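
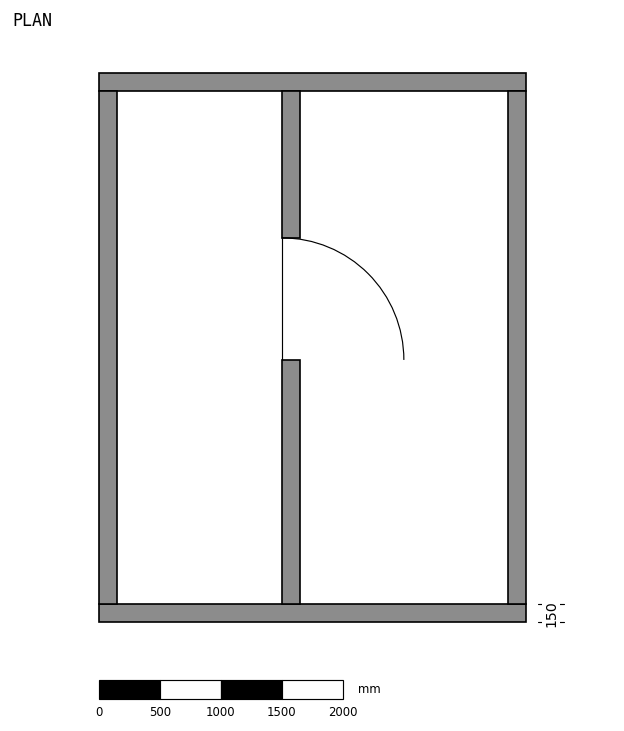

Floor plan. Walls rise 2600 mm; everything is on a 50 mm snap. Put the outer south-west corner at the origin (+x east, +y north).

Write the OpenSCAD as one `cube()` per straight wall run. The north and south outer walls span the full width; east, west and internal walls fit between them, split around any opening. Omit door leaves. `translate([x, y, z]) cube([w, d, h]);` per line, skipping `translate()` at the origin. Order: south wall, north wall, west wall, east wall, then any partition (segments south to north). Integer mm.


cube([3500, 150, 2600]);
translate([0, 4350, 0]) cube([3500, 150, 2600]);
translate([0, 150, 0]) cube([150, 4200, 2600]);
translate([3350, 150, 0]) cube([150, 4200, 2600]);
translate([1500, 150, 0]) cube([150, 2000, 2600]);
translate([1500, 3150, 0]) cube([150, 1200, 2600]);


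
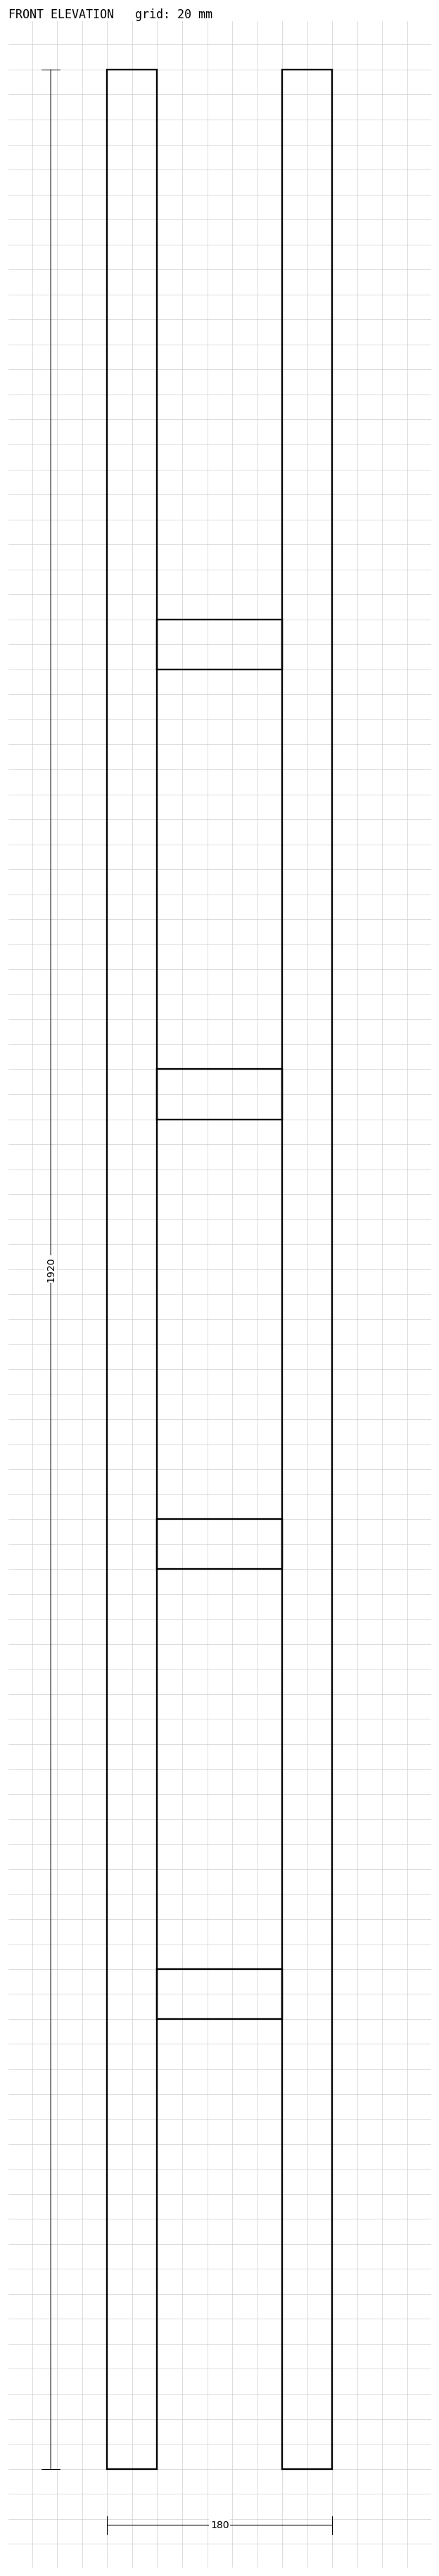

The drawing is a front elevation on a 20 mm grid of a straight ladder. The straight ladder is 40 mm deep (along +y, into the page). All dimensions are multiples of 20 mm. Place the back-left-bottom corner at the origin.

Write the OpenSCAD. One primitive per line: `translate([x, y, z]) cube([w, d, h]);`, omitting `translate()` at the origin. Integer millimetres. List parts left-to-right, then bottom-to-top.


cube([40, 40, 1920]);
translate([40, 0, 360]) cube([100, 40, 40]);
translate([40, 0, 720]) cube([100, 40, 40]);
translate([40, 0, 1080]) cube([100, 40, 40]);
translate([40, 0, 1440]) cube([100, 40, 40]);
translate([140, 0, 0]) cube([40, 40, 1920]);


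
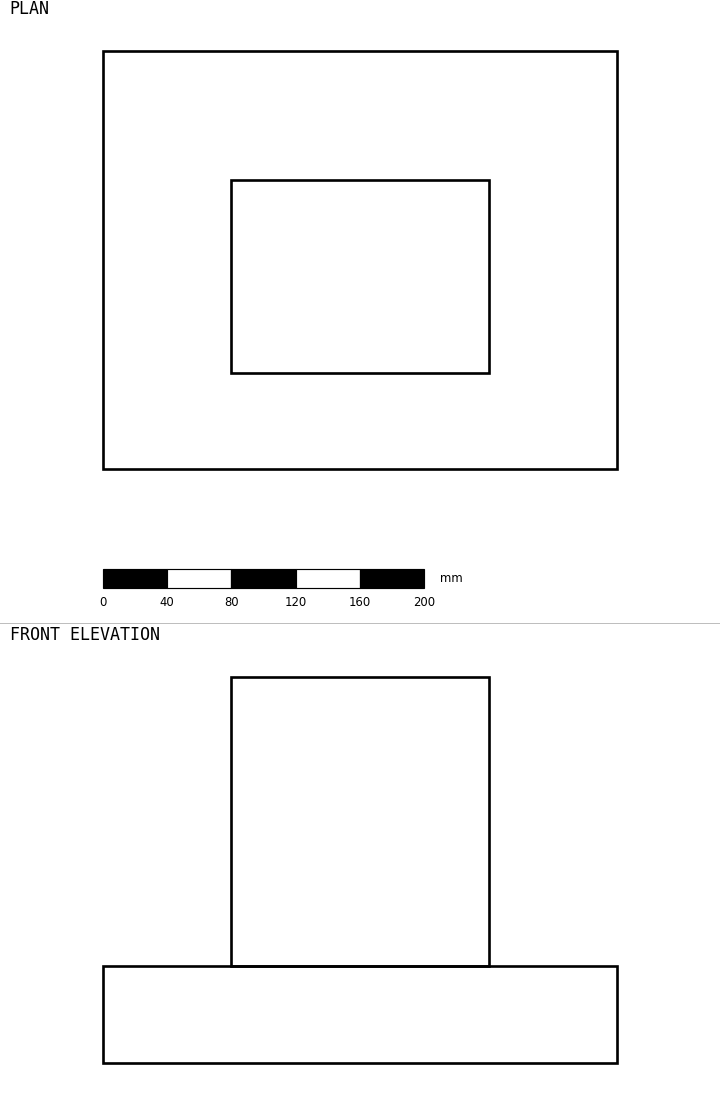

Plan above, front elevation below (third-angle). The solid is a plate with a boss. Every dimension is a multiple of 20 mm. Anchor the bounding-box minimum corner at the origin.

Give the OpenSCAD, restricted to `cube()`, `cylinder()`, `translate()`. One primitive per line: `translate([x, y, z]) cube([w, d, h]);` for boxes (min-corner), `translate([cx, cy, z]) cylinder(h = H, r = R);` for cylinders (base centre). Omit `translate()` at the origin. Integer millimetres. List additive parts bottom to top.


cube([320, 260, 60]);
translate([80, 60, 60]) cube([160, 120, 180]);


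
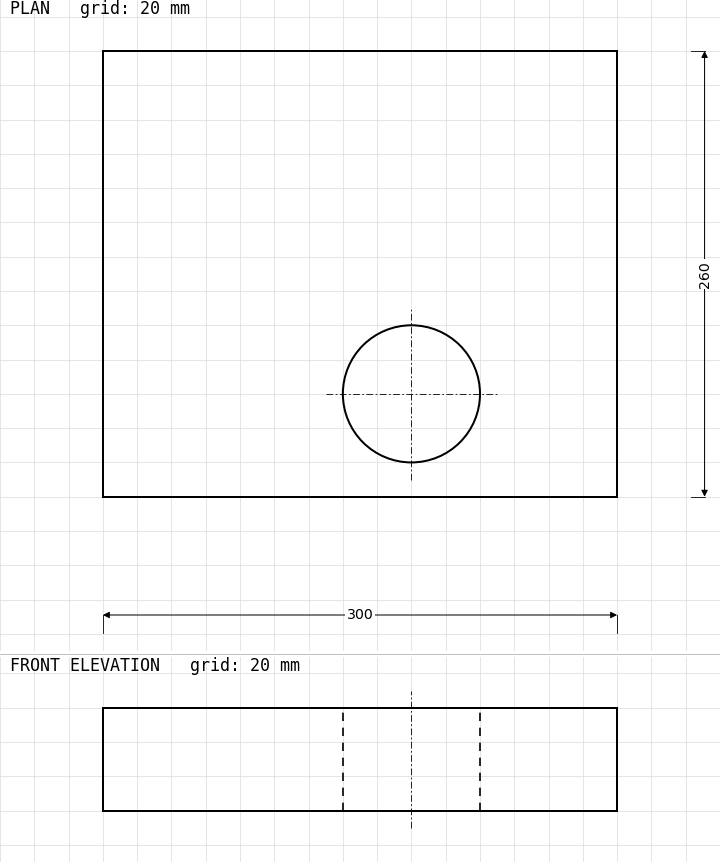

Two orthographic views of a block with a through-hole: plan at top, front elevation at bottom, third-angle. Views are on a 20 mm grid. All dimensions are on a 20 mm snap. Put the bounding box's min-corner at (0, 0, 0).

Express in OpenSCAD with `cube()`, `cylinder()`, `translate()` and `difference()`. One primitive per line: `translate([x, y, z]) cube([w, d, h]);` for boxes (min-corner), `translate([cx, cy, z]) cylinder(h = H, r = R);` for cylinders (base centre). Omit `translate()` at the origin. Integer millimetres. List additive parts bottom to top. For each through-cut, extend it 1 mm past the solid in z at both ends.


difference() {
  cube([300, 260, 60]);
  translate([180, 60, -1]) cylinder(h = 62, r = 40);
}


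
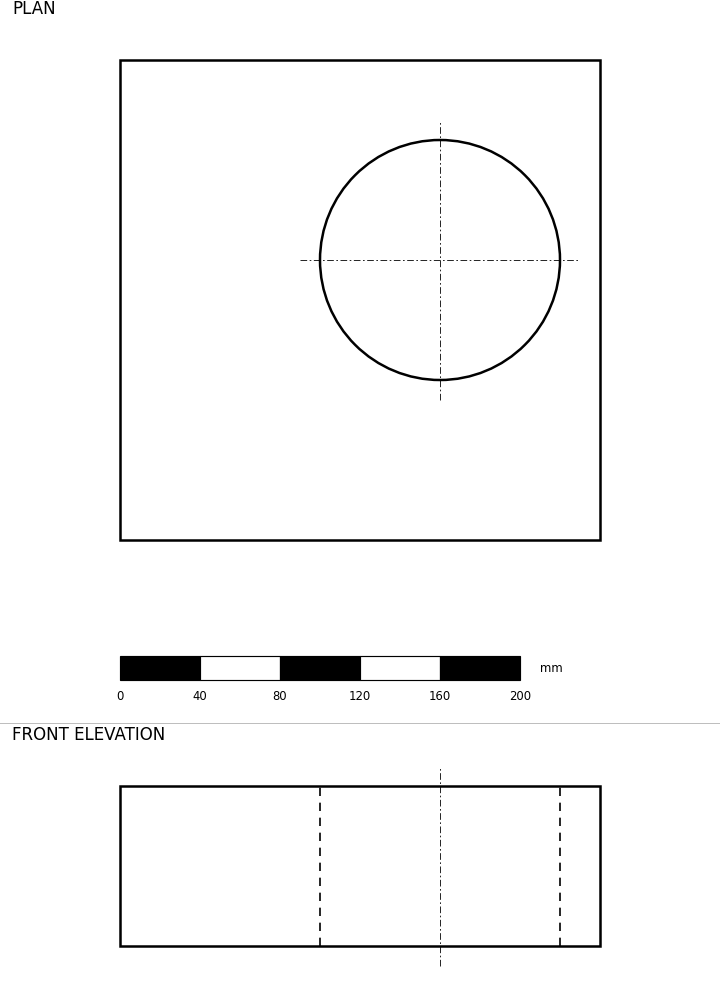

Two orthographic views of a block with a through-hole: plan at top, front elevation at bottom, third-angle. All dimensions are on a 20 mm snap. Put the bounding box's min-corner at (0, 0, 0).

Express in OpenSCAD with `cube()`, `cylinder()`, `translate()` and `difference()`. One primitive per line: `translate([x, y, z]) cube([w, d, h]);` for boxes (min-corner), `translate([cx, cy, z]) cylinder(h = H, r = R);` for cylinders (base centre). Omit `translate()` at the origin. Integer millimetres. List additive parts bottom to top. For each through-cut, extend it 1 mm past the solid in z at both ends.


difference() {
  cube([240, 240, 80]);
  translate([160, 140, -1]) cylinder(h = 82, r = 60);
}


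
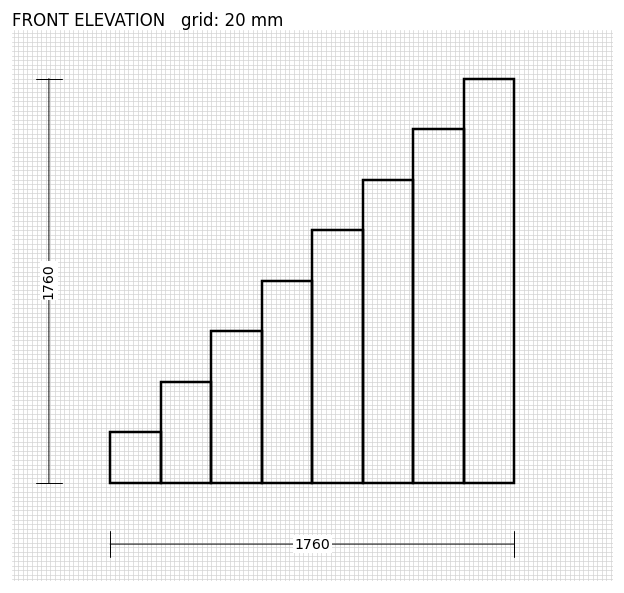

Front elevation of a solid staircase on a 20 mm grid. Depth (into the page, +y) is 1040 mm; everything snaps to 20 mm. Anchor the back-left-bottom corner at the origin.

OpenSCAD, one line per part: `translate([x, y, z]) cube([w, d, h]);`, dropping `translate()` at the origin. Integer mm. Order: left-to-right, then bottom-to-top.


cube([220, 1040, 220]);
translate([220, 0, 0]) cube([220, 1040, 440]);
translate([440, 0, 0]) cube([220, 1040, 660]);
translate([660, 0, 0]) cube([220, 1040, 880]);
translate([880, 0, 0]) cube([220, 1040, 1100]);
translate([1100, 0, 0]) cube([220, 1040, 1320]);
translate([1320, 0, 0]) cube([220, 1040, 1540]);
translate([1540, 0, 0]) cube([220, 1040, 1760]);


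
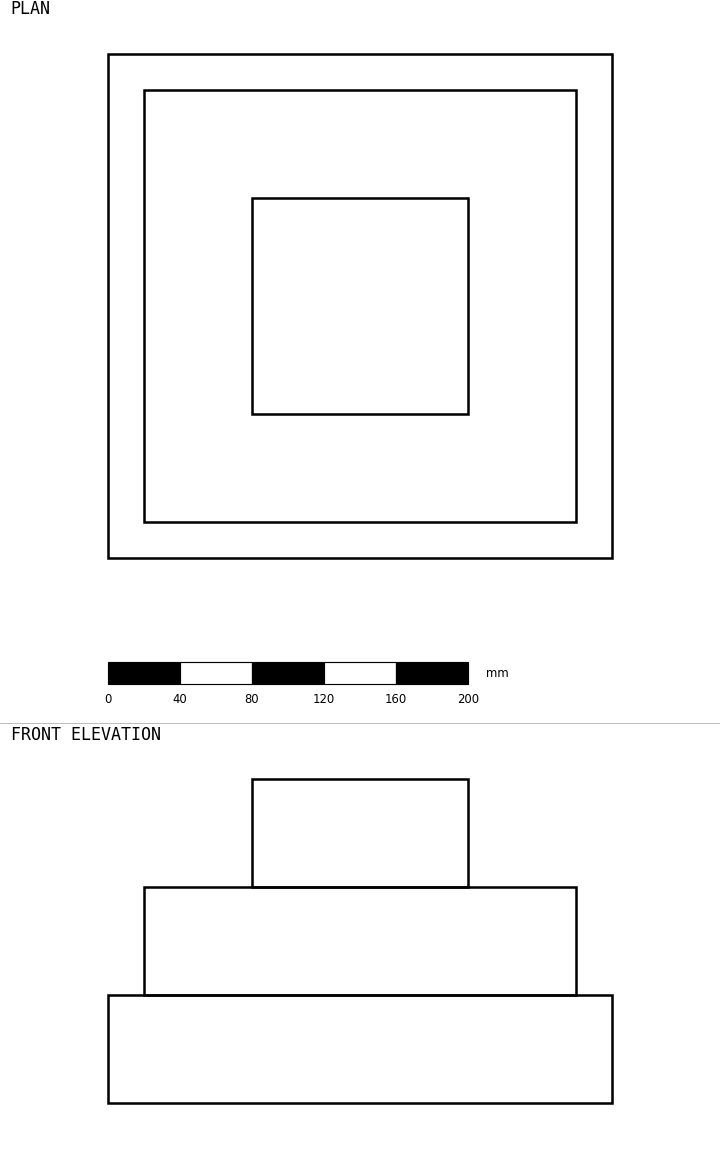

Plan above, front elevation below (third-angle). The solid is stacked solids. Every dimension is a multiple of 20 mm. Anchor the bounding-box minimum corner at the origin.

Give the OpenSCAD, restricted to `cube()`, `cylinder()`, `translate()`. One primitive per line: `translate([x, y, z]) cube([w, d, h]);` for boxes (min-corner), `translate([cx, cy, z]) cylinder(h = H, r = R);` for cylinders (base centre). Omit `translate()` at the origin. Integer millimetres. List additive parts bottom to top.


cube([280, 280, 60]);
translate([20, 20, 60]) cube([240, 240, 60]);
translate([80, 80, 120]) cube([120, 120, 60]);


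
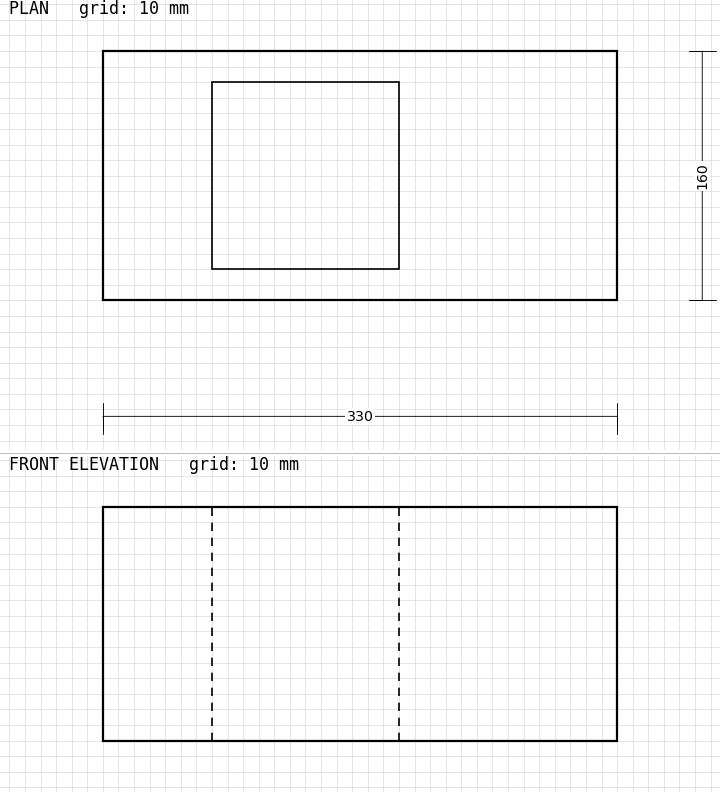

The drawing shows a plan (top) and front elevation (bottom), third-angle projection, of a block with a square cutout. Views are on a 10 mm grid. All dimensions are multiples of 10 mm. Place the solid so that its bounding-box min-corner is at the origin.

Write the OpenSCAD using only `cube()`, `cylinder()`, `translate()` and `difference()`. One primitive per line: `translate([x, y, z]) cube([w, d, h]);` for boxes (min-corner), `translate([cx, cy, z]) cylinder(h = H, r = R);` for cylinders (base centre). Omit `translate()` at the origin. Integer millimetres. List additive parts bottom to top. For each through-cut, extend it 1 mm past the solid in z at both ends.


difference() {
  cube([330, 160, 150]);
  translate([70, 20, -1]) cube([120, 120, 152]);
}


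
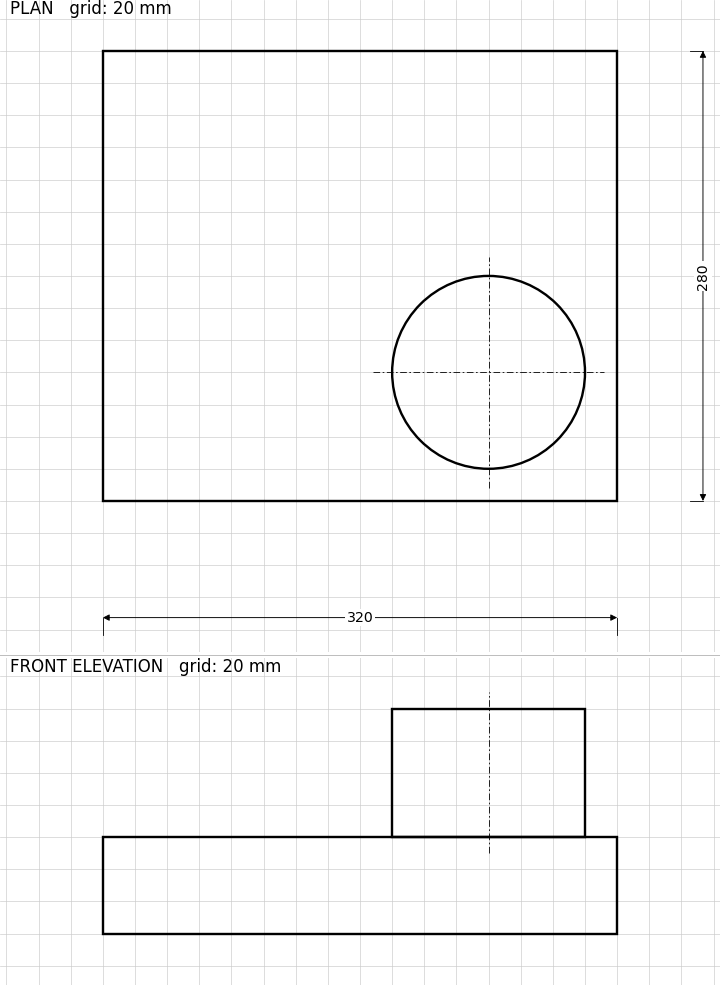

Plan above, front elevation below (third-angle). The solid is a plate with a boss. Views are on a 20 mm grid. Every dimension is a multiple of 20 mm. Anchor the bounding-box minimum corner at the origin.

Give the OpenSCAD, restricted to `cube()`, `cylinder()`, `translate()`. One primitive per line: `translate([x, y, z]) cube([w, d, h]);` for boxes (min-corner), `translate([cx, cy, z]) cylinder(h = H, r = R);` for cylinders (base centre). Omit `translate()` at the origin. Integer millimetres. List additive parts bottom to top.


cube([320, 280, 60]);
translate([240, 80, 60]) cylinder(h = 80, r = 60);


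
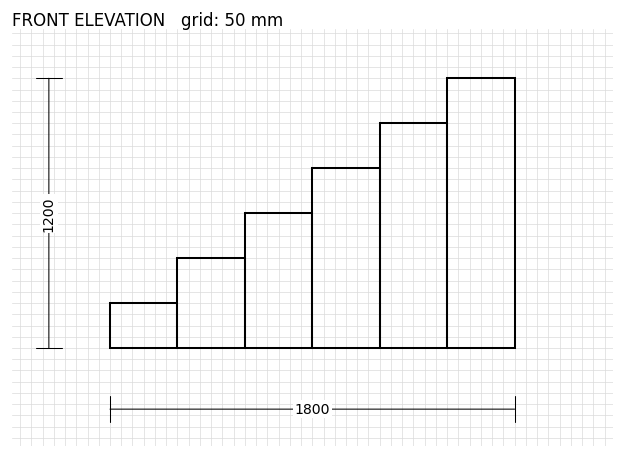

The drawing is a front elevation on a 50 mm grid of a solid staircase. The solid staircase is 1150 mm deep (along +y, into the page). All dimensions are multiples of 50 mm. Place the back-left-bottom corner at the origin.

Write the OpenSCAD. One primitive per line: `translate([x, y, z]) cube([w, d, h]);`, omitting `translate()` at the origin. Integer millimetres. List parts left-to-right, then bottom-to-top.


cube([300, 1150, 200]);
translate([300, 0, 0]) cube([300, 1150, 400]);
translate([600, 0, 0]) cube([300, 1150, 600]);
translate([900, 0, 0]) cube([300, 1150, 800]);
translate([1200, 0, 0]) cube([300, 1150, 1000]);
translate([1500, 0, 0]) cube([300, 1150, 1200]);


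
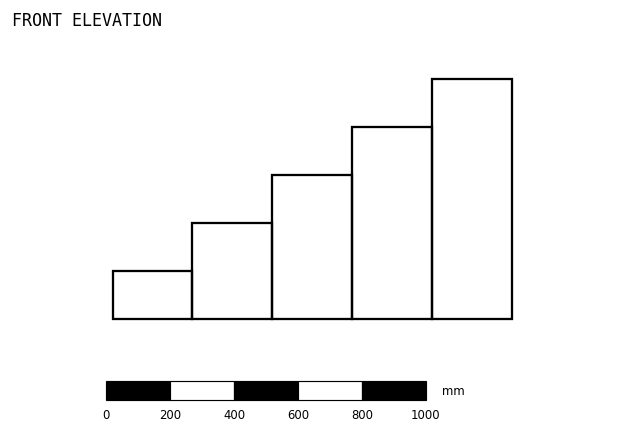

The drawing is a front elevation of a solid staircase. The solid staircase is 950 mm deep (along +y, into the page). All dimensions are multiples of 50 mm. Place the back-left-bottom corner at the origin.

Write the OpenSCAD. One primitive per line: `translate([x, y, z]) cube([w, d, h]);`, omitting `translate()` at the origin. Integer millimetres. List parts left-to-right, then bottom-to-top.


cube([250, 950, 150]);
translate([250, 0, 0]) cube([250, 950, 300]);
translate([500, 0, 0]) cube([250, 950, 450]);
translate([750, 0, 0]) cube([250, 950, 600]);
translate([1000, 0, 0]) cube([250, 950, 750]);


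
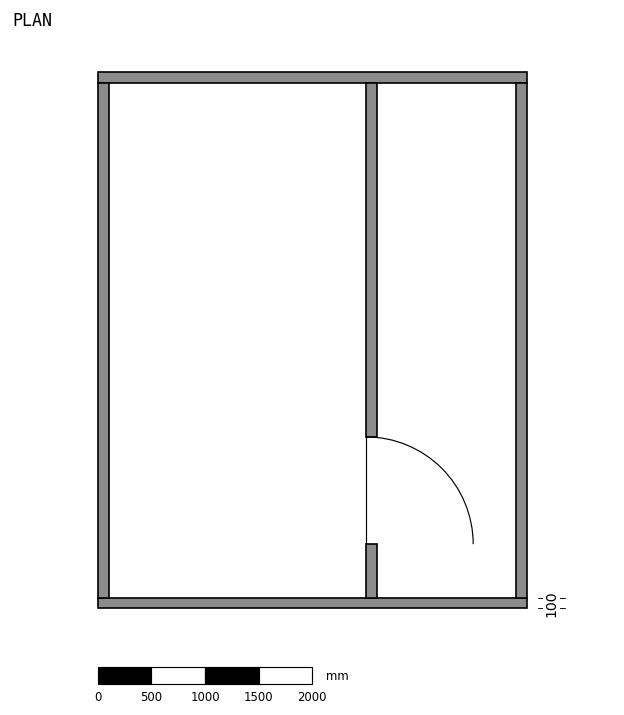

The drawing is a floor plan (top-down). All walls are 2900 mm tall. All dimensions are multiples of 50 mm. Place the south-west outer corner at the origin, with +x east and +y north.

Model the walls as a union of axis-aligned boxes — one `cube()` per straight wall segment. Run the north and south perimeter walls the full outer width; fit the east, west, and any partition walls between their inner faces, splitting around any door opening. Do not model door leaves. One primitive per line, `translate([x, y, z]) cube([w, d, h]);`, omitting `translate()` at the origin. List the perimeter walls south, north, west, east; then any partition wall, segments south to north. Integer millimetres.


cube([4000, 100, 2900]);
translate([0, 4900, 0]) cube([4000, 100, 2900]);
translate([0, 100, 0]) cube([100, 4800, 2900]);
translate([3900, 100, 0]) cube([100, 4800, 2900]);
translate([2500, 100, 0]) cube([100, 500, 2900]);
translate([2500, 1600, 0]) cube([100, 3300, 2900]);


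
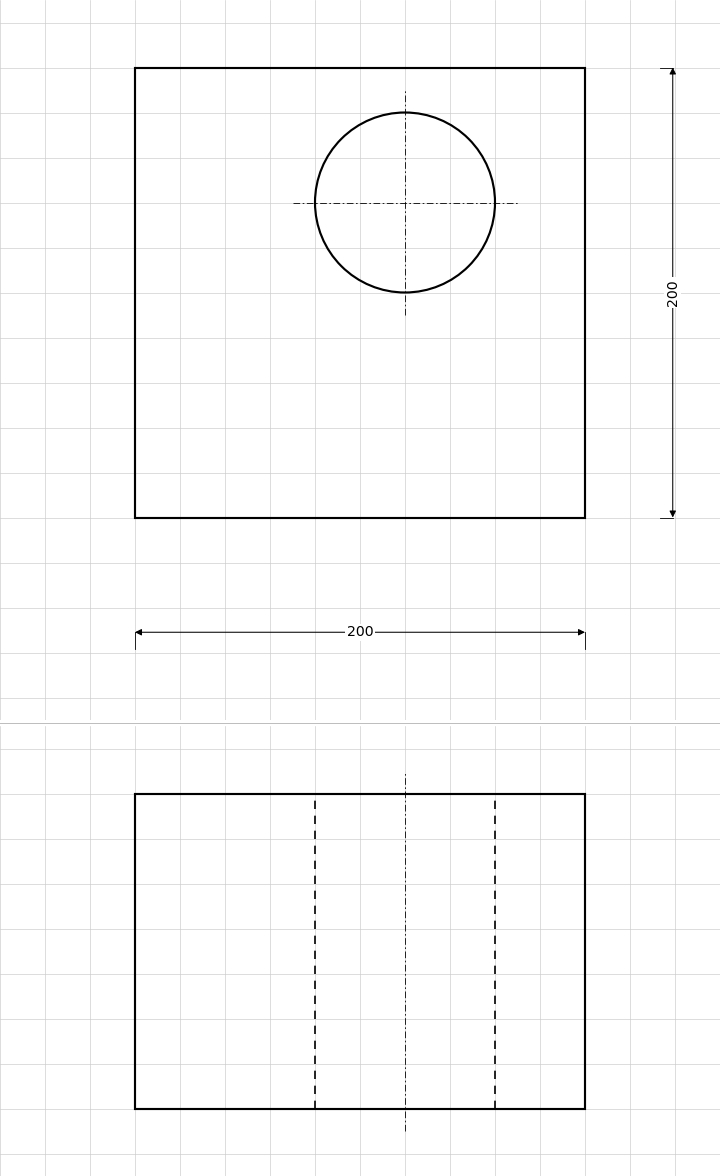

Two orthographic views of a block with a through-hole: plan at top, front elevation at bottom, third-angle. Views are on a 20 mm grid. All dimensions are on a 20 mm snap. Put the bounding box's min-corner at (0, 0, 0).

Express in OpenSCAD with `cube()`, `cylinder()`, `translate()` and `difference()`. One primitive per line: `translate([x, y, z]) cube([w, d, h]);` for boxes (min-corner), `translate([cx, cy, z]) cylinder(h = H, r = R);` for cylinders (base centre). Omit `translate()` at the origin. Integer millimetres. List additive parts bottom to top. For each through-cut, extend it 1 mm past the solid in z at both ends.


difference() {
  cube([200, 200, 140]);
  translate([120, 140, -1]) cylinder(h = 142, r = 40);
}


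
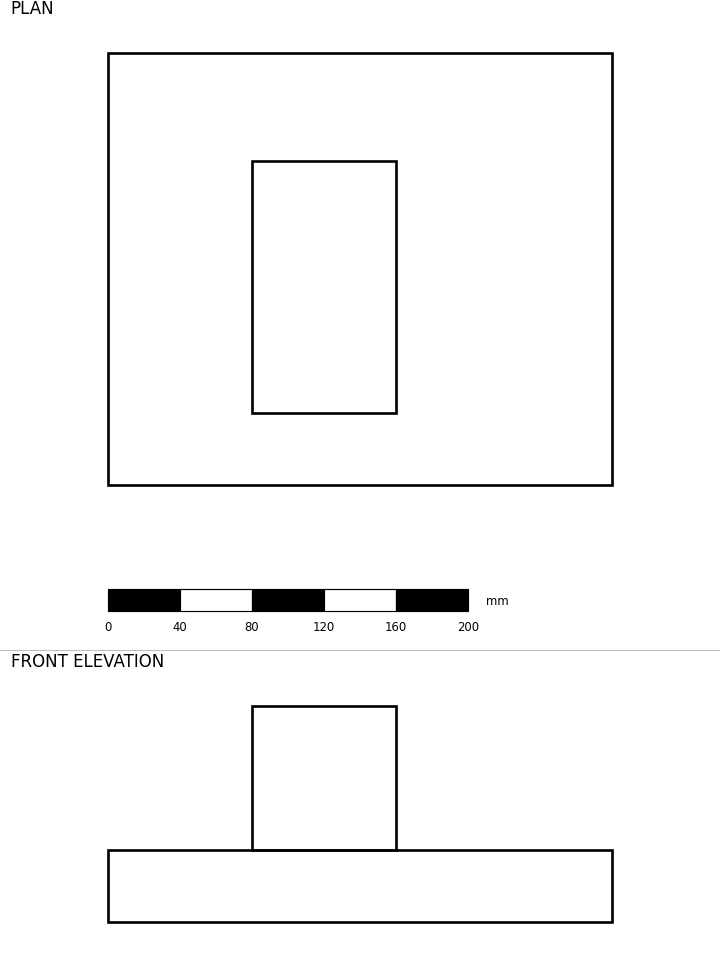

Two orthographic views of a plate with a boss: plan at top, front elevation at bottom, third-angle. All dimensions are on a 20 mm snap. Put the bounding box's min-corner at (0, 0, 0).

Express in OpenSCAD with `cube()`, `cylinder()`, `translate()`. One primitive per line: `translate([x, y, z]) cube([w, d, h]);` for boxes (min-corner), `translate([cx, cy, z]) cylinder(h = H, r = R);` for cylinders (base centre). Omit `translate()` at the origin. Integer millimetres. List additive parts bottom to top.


cube([280, 240, 40]);
translate([80, 40, 40]) cube([80, 140, 80]);


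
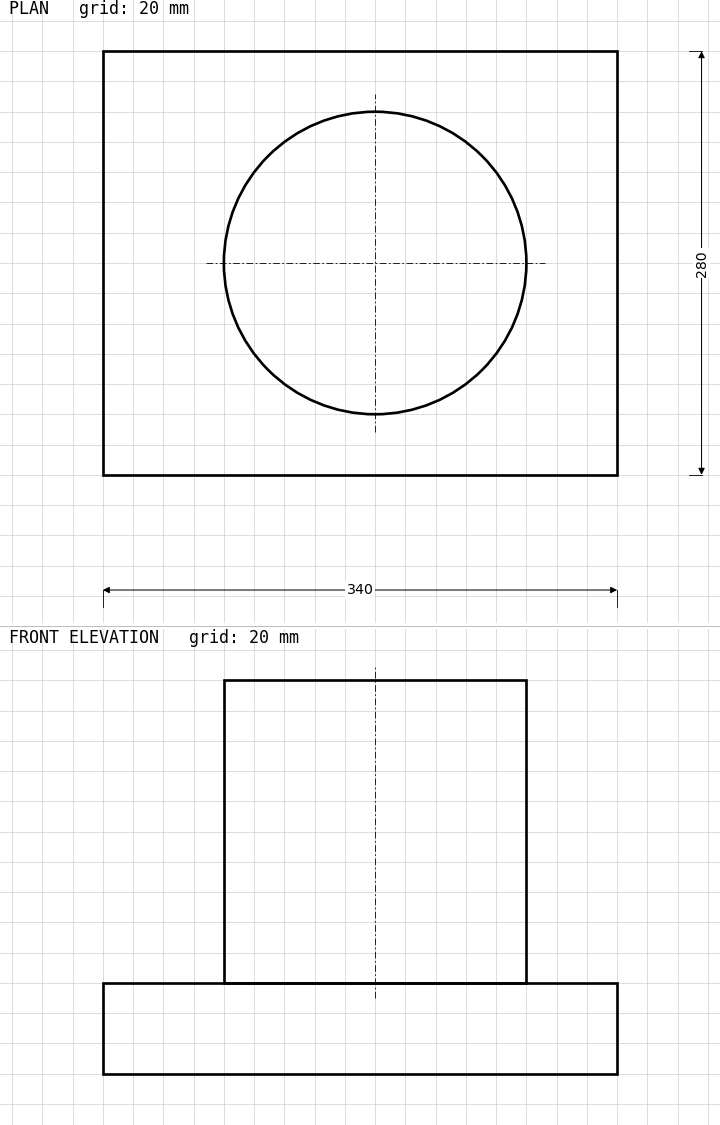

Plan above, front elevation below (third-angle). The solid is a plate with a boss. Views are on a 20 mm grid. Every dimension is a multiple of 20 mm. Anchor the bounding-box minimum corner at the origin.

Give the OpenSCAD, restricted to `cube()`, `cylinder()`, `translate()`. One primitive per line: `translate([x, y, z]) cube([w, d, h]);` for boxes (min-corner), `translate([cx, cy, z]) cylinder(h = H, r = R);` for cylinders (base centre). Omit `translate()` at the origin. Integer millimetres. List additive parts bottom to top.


cube([340, 280, 60]);
translate([180, 140, 60]) cylinder(h = 200, r = 100);


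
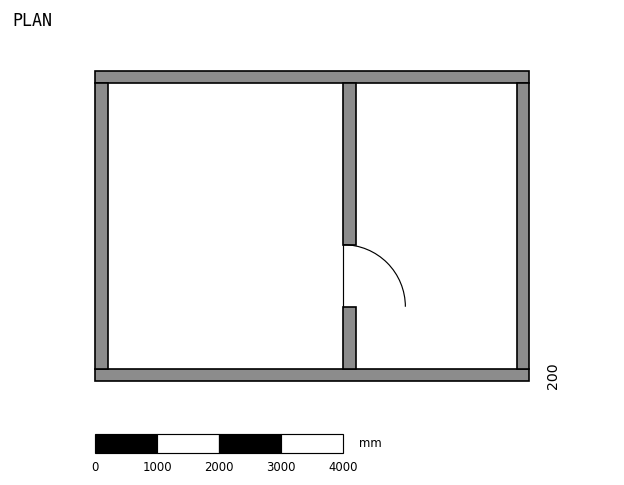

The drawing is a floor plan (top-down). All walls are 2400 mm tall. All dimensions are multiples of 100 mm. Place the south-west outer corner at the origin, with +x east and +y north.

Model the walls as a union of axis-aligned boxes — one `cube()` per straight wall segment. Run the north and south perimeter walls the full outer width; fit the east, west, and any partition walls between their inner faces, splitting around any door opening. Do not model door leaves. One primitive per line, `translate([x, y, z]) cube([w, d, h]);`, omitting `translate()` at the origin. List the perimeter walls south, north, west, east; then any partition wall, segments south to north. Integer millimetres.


cube([7000, 200, 2400]);
translate([0, 4800, 0]) cube([7000, 200, 2400]);
translate([0, 200, 0]) cube([200, 4600, 2400]);
translate([6800, 200, 0]) cube([200, 4600, 2400]);
translate([4000, 200, 0]) cube([200, 1000, 2400]);
translate([4000, 2200, 0]) cube([200, 2600, 2400]);


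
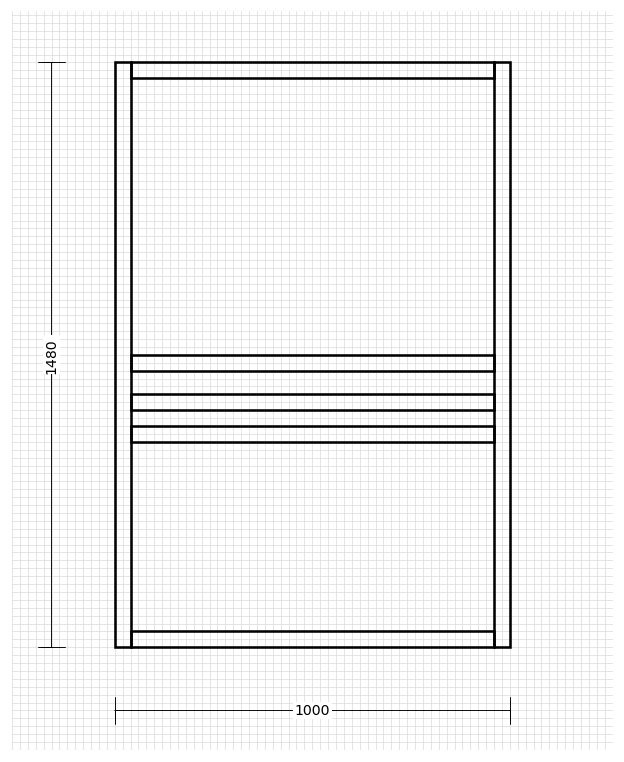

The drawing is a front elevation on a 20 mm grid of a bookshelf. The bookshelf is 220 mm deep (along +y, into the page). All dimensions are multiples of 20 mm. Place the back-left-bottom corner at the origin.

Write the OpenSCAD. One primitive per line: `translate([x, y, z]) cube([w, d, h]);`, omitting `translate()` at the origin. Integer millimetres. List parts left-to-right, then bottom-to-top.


cube([40, 220, 1480]);
translate([40, 0, 0]) cube([920, 220, 40]);
translate([40, 0, 520]) cube([920, 220, 40]);
translate([40, 0, 600]) cube([920, 220, 40]);
translate([40, 0, 700]) cube([920, 220, 40]);
translate([40, 0, 1440]) cube([920, 220, 40]);
translate([960, 0, 0]) cube([40, 220, 1480]);


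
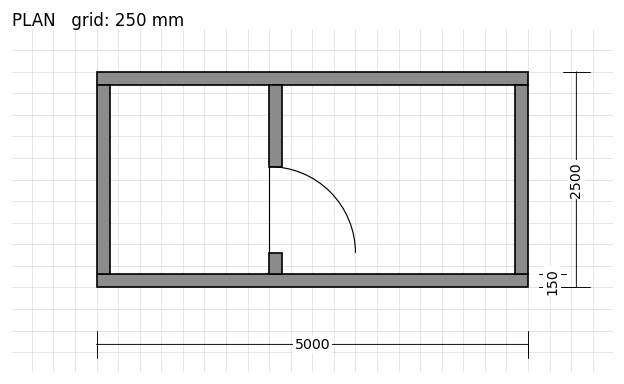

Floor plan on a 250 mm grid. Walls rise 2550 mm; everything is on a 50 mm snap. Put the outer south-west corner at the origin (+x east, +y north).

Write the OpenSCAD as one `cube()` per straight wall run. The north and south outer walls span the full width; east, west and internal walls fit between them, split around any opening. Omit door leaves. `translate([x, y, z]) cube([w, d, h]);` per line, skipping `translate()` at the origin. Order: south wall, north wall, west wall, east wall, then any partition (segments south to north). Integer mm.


cube([5000, 150, 2550]);
translate([0, 2350, 0]) cube([5000, 150, 2550]);
translate([0, 150, 0]) cube([150, 2200, 2550]);
translate([4850, 150, 0]) cube([150, 2200, 2550]);
translate([2000, 150, 0]) cube([150, 250, 2550]);
translate([2000, 1400, 0]) cube([150, 950, 2550]);


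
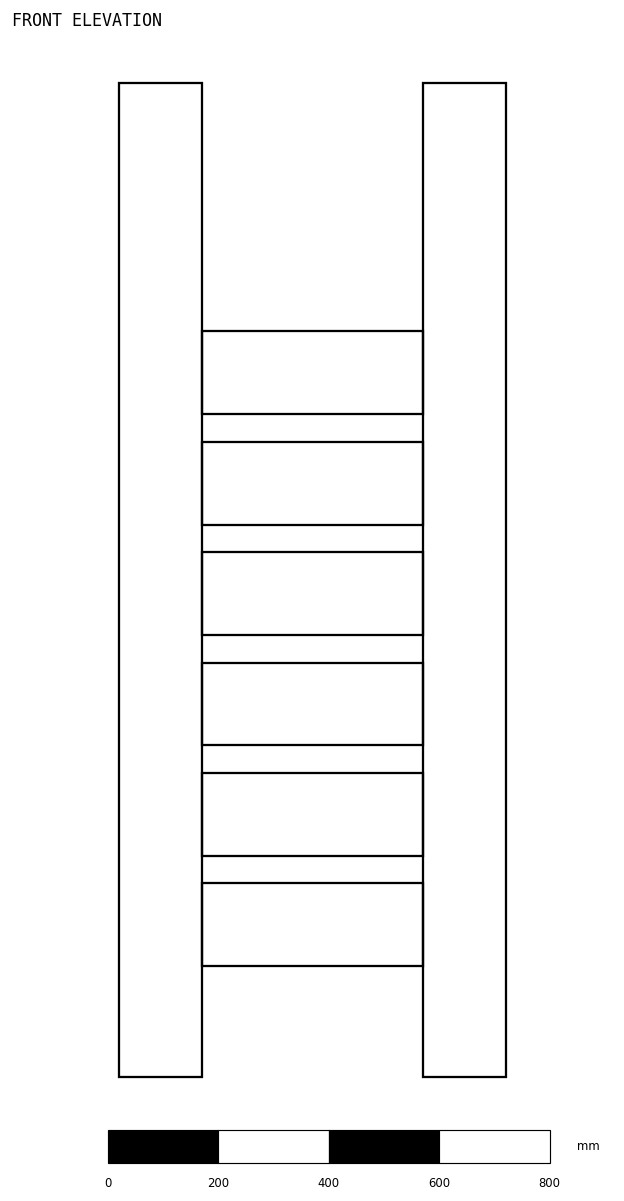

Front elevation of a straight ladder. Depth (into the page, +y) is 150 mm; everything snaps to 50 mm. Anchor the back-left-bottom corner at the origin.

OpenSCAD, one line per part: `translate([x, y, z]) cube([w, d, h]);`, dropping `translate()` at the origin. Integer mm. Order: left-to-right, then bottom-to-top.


cube([150, 150, 1800]);
translate([150, 0, 200]) cube([400, 150, 150]);
translate([150, 0, 400]) cube([400, 150, 150]);
translate([150, 0, 600]) cube([400, 150, 150]);
translate([150, 0, 800]) cube([400, 150, 150]);
translate([150, 0, 1000]) cube([400, 150, 150]);
translate([150, 0, 1200]) cube([400, 150, 150]);
translate([550, 0, 0]) cube([150, 150, 1800]);


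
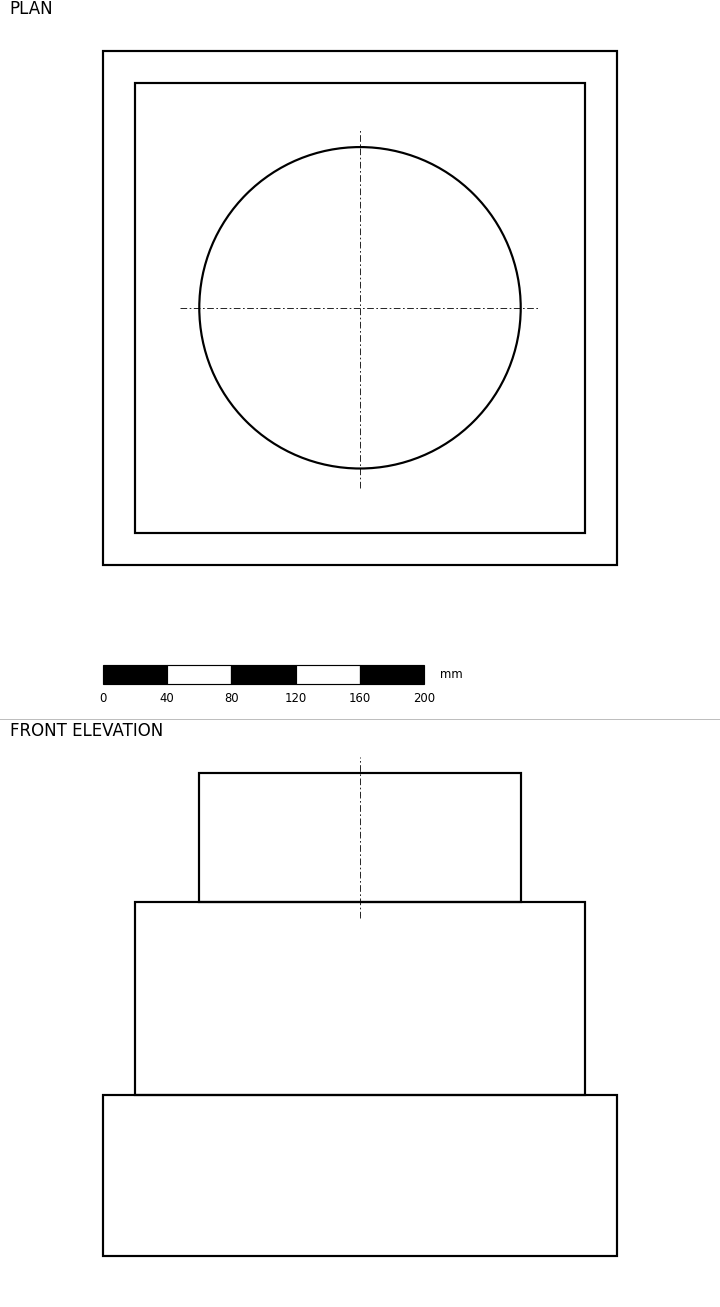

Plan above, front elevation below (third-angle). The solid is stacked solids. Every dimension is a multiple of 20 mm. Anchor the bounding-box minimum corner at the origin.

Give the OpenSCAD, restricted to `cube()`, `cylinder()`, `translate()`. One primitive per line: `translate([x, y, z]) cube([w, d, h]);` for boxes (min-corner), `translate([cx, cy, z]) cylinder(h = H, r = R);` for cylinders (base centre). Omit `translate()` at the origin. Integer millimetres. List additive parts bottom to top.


cube([320, 320, 100]);
translate([20, 20, 100]) cube([280, 280, 120]);
translate([160, 160, 220]) cylinder(h = 80, r = 100);


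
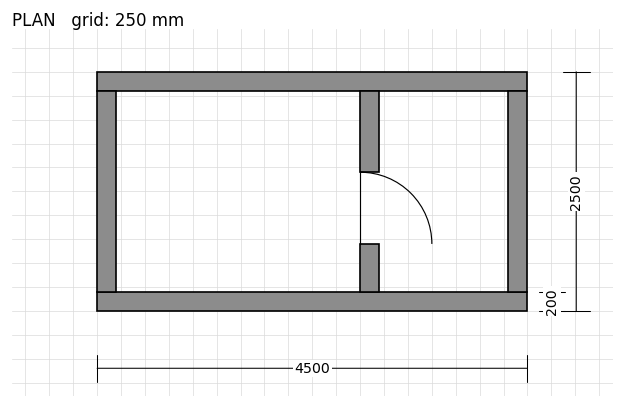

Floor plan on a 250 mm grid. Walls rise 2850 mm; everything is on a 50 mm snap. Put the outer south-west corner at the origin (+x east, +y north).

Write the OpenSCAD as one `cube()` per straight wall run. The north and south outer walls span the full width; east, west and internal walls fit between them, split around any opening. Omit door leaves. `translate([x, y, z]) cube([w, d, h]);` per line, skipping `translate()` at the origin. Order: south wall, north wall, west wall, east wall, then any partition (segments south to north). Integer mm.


cube([4500, 200, 2850]);
translate([0, 2300, 0]) cube([4500, 200, 2850]);
translate([0, 200, 0]) cube([200, 2100, 2850]);
translate([4300, 200, 0]) cube([200, 2100, 2850]);
translate([2750, 200, 0]) cube([200, 500, 2850]);
translate([2750, 1450, 0]) cube([200, 850, 2850]);


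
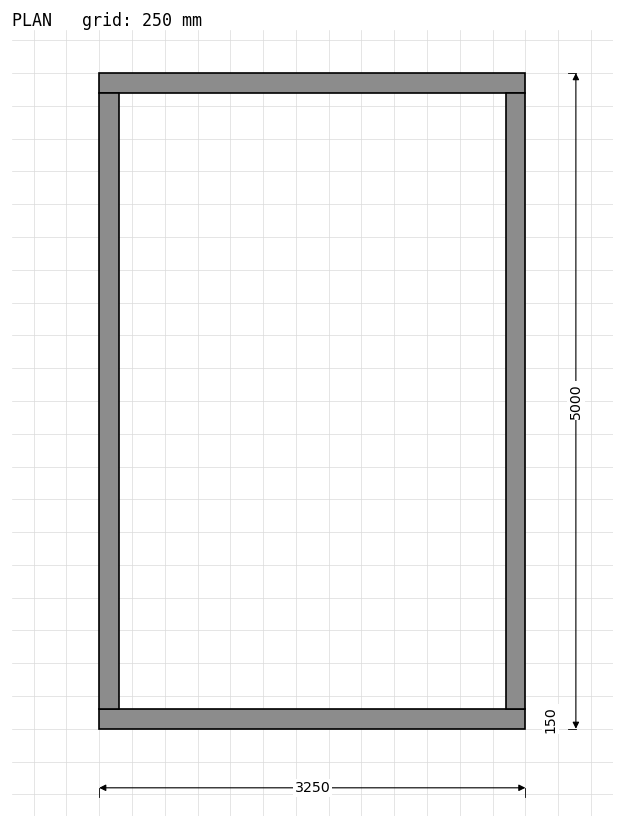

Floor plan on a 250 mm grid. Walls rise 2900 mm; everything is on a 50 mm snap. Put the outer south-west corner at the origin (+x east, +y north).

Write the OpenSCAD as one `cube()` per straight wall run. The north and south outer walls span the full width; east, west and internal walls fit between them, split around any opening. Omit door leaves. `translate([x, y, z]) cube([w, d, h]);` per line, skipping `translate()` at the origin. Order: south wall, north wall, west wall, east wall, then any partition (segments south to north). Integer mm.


cube([3250, 150, 2900]);
translate([0, 4850, 0]) cube([3250, 150, 2900]);
translate([0, 150, 0]) cube([150, 4700, 2900]);
translate([3100, 150, 0]) cube([150, 4700, 2900]);


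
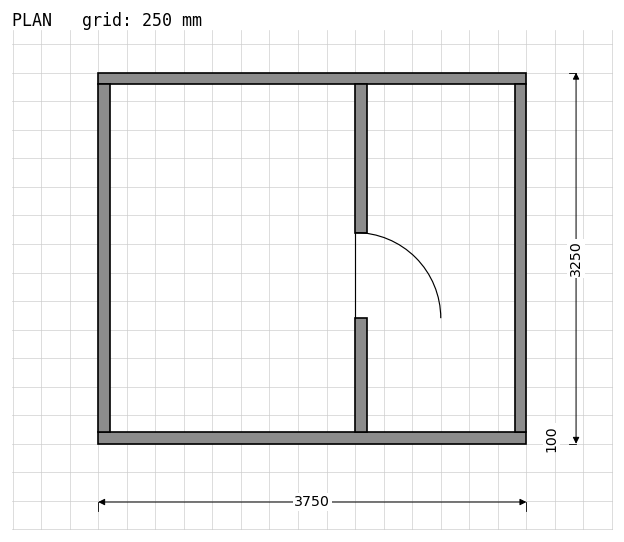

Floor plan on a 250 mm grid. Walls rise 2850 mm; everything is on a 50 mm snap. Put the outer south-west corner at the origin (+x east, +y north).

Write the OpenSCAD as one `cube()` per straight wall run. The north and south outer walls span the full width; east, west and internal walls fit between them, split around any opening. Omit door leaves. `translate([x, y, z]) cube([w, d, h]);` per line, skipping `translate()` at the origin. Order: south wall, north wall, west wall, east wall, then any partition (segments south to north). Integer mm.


cube([3750, 100, 2850]);
translate([0, 3150, 0]) cube([3750, 100, 2850]);
translate([0, 100, 0]) cube([100, 3050, 2850]);
translate([3650, 100, 0]) cube([100, 3050, 2850]);
translate([2250, 100, 0]) cube([100, 1000, 2850]);
translate([2250, 1850, 0]) cube([100, 1300, 2850]);


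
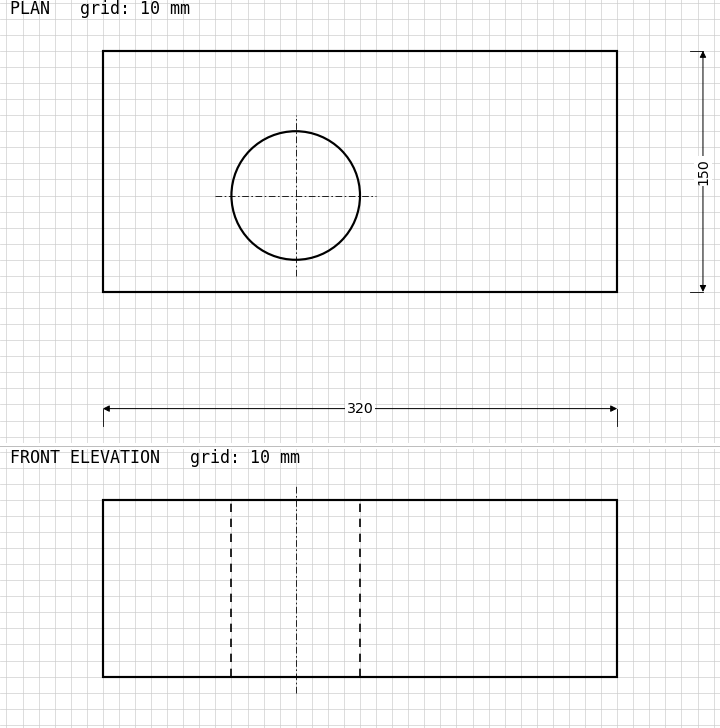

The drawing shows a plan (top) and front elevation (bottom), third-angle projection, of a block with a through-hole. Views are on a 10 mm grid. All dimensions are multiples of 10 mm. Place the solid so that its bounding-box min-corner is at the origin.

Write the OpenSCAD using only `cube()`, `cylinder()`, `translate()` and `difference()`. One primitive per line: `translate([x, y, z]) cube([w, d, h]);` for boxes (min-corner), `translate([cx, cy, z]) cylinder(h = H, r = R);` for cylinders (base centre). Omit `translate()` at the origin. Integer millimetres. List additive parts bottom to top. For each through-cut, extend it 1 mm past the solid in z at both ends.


difference() {
  cube([320, 150, 110]);
  translate([120, 60, -1]) cylinder(h = 112, r = 40);
}


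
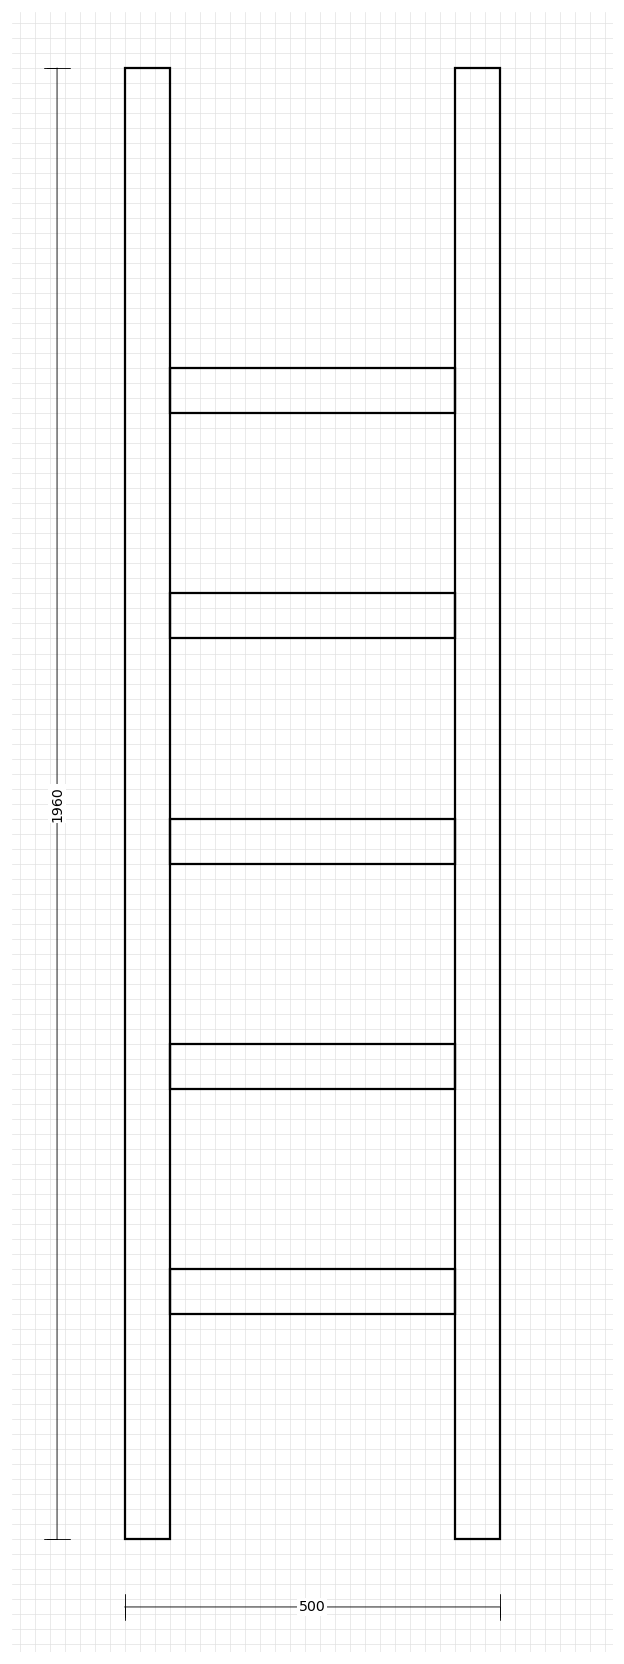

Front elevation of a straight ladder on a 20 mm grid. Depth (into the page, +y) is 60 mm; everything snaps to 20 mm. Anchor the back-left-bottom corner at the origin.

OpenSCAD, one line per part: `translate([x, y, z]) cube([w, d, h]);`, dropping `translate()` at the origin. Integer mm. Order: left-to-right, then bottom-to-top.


cube([60, 60, 1960]);
translate([60, 0, 300]) cube([380, 60, 60]);
translate([60, 0, 600]) cube([380, 60, 60]);
translate([60, 0, 900]) cube([380, 60, 60]);
translate([60, 0, 1200]) cube([380, 60, 60]);
translate([60, 0, 1500]) cube([380, 60, 60]);
translate([440, 0, 0]) cube([60, 60, 1960]);


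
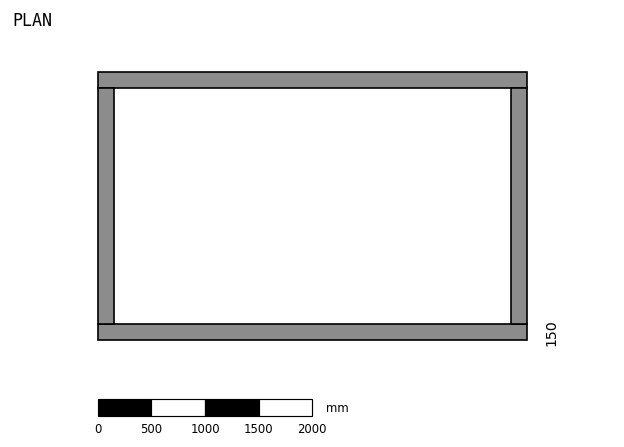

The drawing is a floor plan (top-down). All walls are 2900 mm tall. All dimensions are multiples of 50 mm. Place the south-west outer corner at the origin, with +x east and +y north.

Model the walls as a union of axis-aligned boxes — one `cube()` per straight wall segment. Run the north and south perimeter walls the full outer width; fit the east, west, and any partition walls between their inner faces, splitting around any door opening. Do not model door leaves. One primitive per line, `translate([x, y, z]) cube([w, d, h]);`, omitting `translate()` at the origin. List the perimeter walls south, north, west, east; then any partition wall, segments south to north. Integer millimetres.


cube([4000, 150, 2900]);
translate([0, 2350, 0]) cube([4000, 150, 2900]);
translate([0, 150, 0]) cube([150, 2200, 2900]);
translate([3850, 150, 0]) cube([150, 2200, 2900]);


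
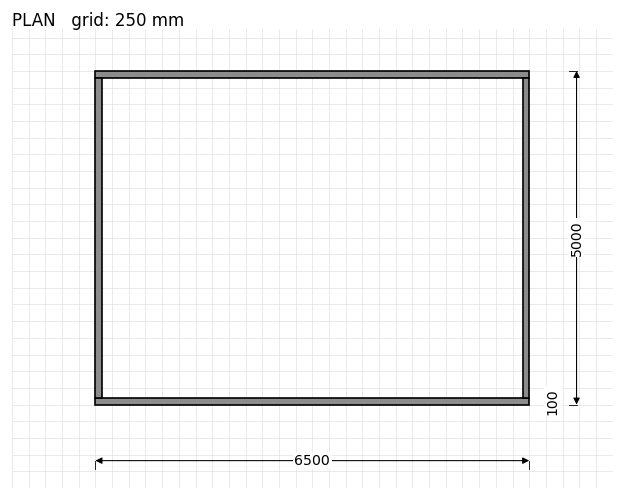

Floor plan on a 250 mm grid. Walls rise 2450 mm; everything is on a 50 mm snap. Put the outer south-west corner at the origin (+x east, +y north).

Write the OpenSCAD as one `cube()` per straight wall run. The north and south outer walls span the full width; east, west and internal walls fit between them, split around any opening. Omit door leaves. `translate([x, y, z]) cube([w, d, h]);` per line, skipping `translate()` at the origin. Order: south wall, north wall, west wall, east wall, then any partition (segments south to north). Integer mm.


cube([6500, 100, 2450]);
translate([0, 4900, 0]) cube([6500, 100, 2450]);
translate([0, 100, 0]) cube([100, 4800, 2450]);
translate([6400, 100, 0]) cube([100, 4800, 2450]);


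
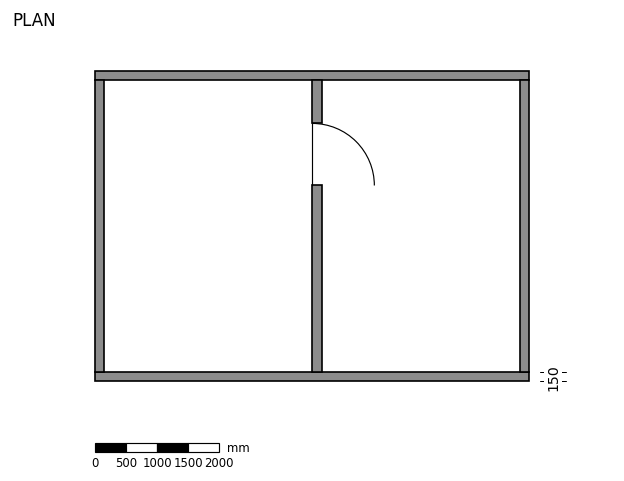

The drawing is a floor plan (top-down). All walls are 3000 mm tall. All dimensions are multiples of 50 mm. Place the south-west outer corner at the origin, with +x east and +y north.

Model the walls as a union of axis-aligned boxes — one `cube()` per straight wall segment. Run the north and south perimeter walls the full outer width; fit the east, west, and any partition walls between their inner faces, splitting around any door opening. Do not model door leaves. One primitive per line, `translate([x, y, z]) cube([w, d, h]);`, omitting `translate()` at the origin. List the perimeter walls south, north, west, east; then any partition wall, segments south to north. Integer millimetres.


cube([7000, 150, 3000]);
translate([0, 4850, 0]) cube([7000, 150, 3000]);
translate([0, 150, 0]) cube([150, 4700, 3000]);
translate([6850, 150, 0]) cube([150, 4700, 3000]);
translate([3500, 150, 0]) cube([150, 3000, 3000]);
translate([3500, 4150, 0]) cube([150, 700, 3000]);


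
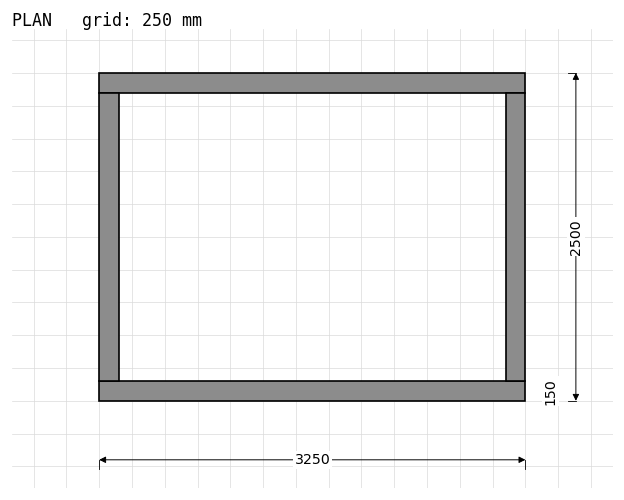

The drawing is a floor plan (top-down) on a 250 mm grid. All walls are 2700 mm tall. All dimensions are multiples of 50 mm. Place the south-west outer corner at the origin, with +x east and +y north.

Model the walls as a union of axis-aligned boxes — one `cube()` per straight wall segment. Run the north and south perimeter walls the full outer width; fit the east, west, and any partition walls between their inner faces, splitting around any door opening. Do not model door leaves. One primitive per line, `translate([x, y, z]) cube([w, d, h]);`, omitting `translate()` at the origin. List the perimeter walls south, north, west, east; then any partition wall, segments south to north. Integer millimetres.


cube([3250, 150, 2700]);
translate([0, 2350, 0]) cube([3250, 150, 2700]);
translate([0, 150, 0]) cube([150, 2200, 2700]);
translate([3100, 150, 0]) cube([150, 2200, 2700]);


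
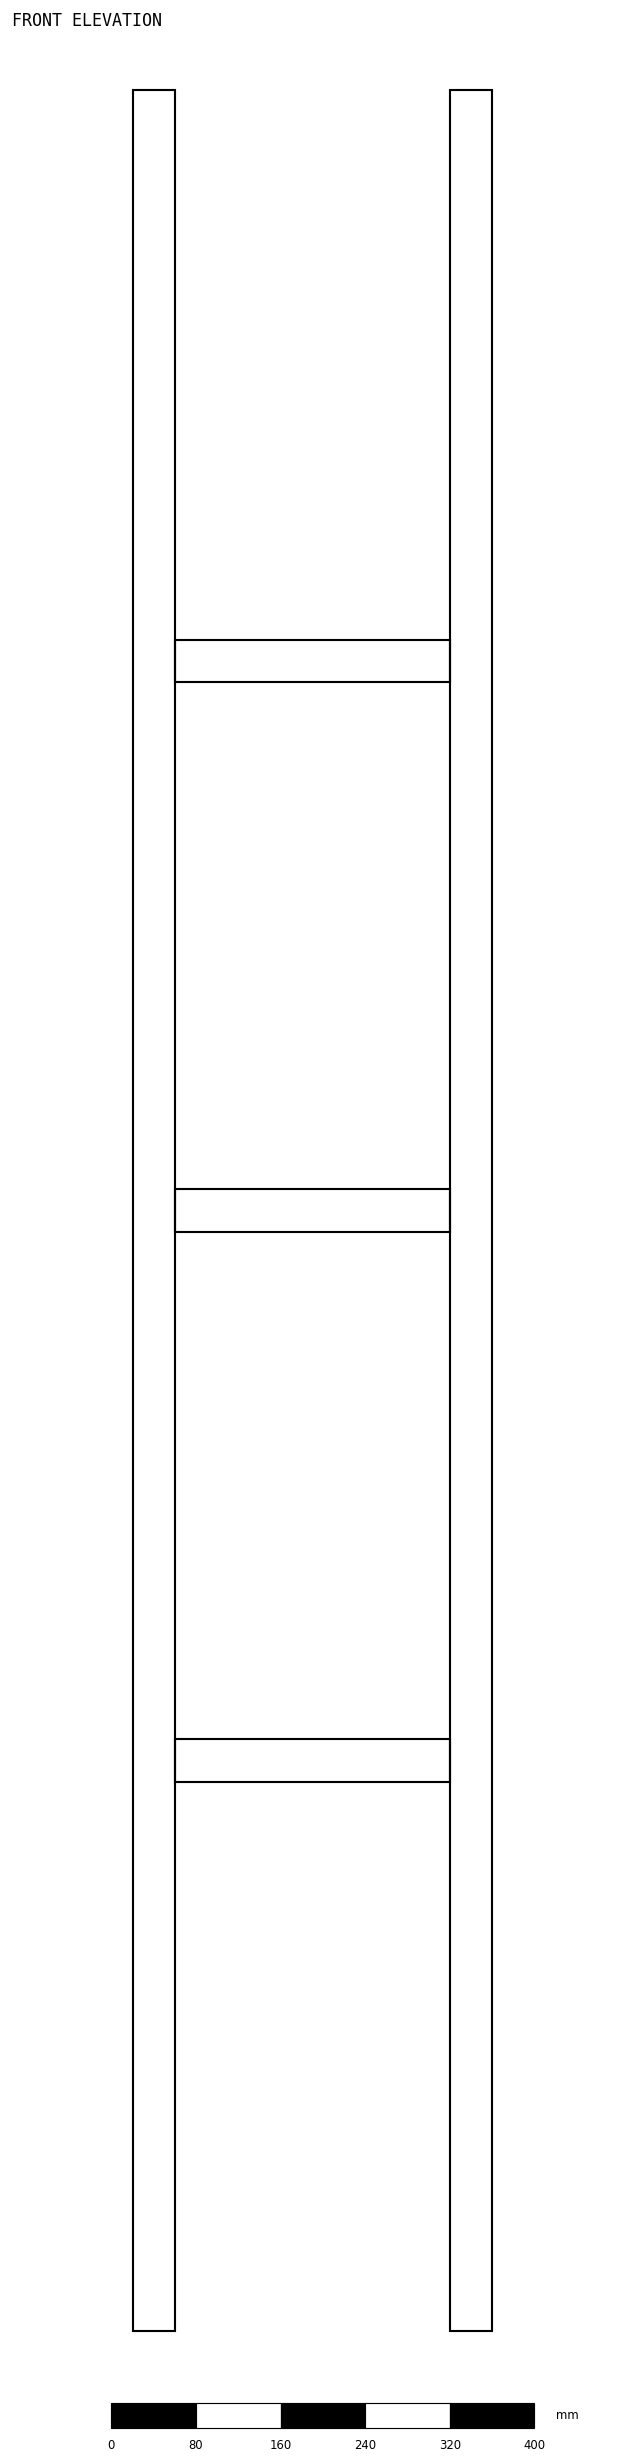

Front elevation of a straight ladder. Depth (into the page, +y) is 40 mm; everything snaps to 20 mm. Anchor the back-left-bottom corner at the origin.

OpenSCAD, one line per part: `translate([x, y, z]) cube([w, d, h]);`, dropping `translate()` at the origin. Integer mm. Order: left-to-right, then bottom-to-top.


cube([40, 40, 2120]);
translate([40, 0, 520]) cube([260, 40, 40]);
translate([40, 0, 1040]) cube([260, 40, 40]);
translate([40, 0, 1560]) cube([260, 40, 40]);
translate([300, 0, 0]) cube([40, 40, 2120]);


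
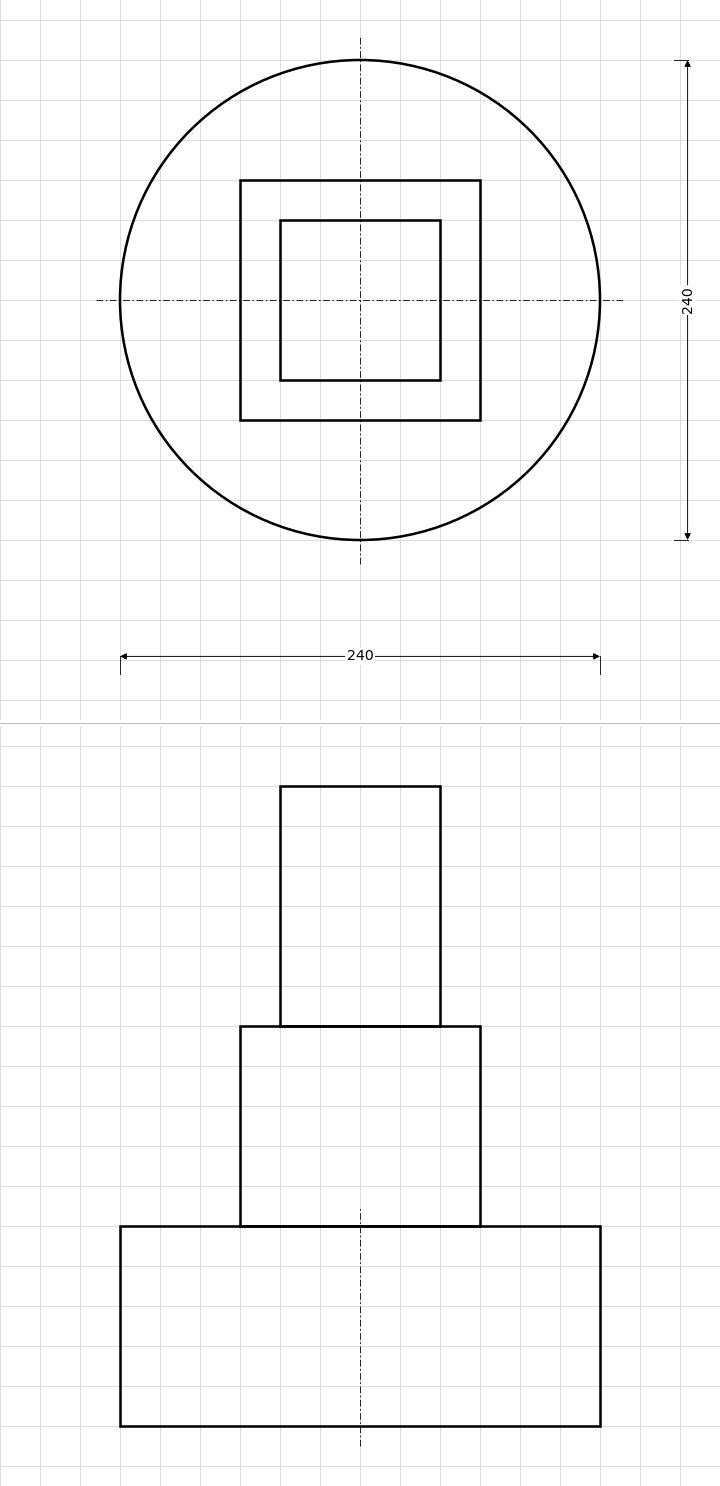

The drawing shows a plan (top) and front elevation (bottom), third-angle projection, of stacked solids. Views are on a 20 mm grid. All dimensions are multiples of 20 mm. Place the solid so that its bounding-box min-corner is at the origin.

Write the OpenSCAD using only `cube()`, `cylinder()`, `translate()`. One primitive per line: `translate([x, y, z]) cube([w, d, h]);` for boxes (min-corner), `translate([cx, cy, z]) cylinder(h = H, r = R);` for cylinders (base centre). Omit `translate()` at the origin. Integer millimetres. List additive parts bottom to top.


translate([120, 120, 0]) cylinder(h = 100, r = 120);
translate([60, 60, 100]) cube([120, 120, 100]);
translate([80, 80, 200]) cube([80, 80, 120]);


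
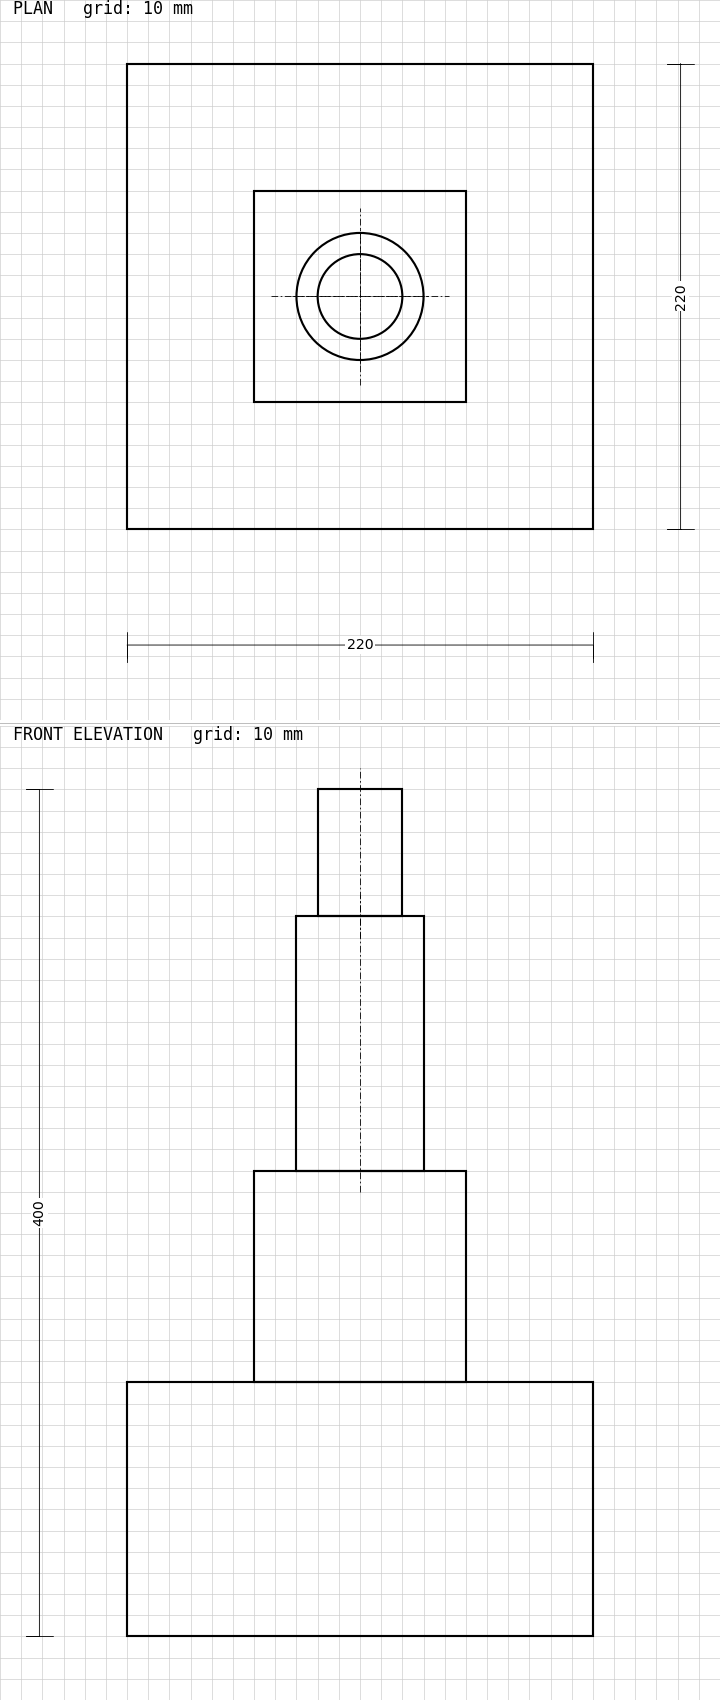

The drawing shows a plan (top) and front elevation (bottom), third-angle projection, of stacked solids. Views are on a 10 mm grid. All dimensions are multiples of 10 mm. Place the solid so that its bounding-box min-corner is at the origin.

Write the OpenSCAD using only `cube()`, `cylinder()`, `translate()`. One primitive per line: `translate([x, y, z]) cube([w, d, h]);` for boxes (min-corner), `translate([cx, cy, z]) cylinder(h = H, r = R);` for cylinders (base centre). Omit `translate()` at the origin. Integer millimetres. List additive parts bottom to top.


cube([220, 220, 120]);
translate([60, 60, 120]) cube([100, 100, 100]);
translate([110, 110, 220]) cylinder(h = 120, r = 30);
translate([110, 110, 340]) cylinder(h = 60, r = 20);


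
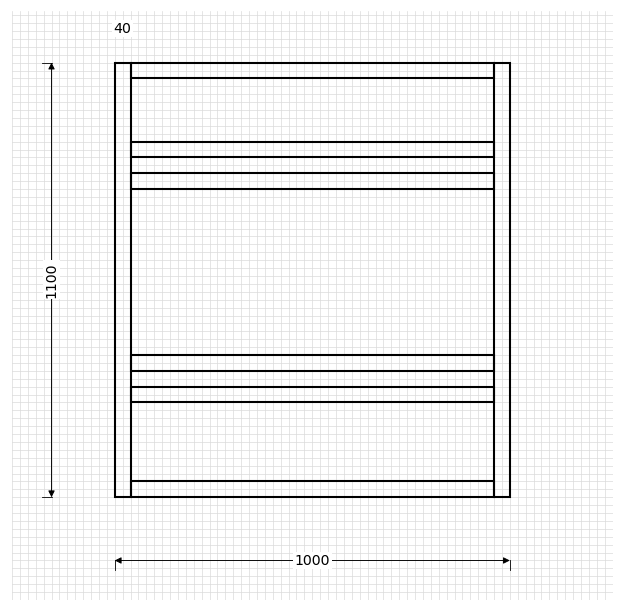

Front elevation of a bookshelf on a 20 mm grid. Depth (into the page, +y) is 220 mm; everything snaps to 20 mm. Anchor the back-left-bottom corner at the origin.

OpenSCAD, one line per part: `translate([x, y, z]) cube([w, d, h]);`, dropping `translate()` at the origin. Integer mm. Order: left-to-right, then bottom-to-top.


cube([40, 220, 1100]);
translate([40, 0, 0]) cube([920, 220, 40]);
translate([40, 0, 240]) cube([920, 220, 40]);
translate([40, 0, 320]) cube([920, 220, 40]);
translate([40, 0, 780]) cube([920, 220, 40]);
translate([40, 0, 860]) cube([920, 220, 40]);
translate([40, 0, 1060]) cube([920, 220, 40]);
translate([960, 0, 0]) cube([40, 220, 1100]);


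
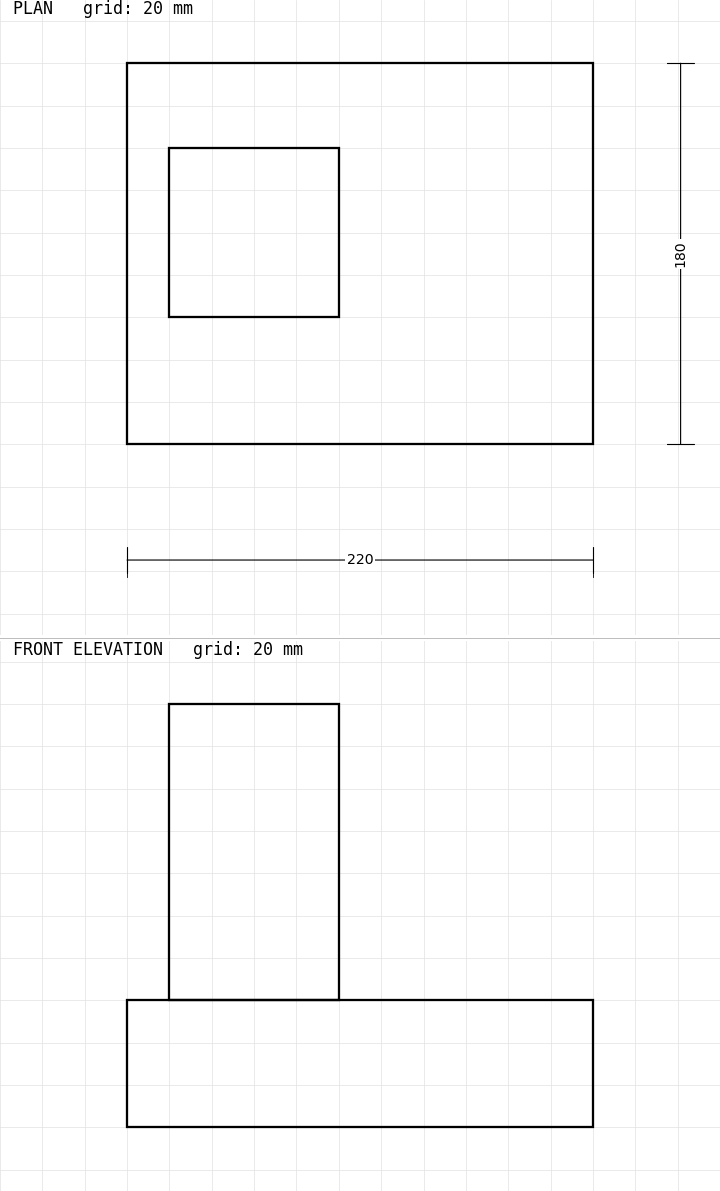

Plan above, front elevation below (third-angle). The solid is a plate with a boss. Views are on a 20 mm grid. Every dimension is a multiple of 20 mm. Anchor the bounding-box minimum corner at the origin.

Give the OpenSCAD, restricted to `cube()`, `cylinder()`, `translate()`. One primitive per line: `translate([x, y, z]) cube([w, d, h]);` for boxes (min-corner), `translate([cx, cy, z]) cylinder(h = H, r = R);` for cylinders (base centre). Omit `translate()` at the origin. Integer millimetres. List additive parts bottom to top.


cube([220, 180, 60]);
translate([20, 60, 60]) cube([80, 80, 140]);


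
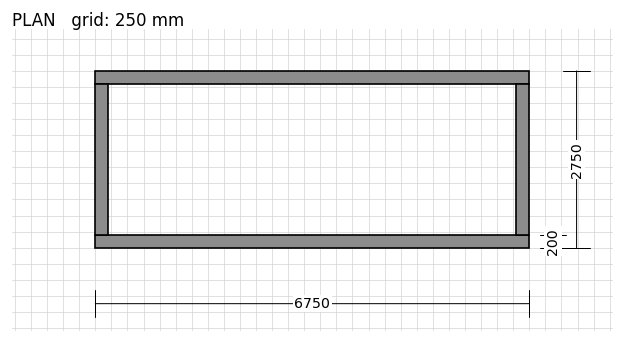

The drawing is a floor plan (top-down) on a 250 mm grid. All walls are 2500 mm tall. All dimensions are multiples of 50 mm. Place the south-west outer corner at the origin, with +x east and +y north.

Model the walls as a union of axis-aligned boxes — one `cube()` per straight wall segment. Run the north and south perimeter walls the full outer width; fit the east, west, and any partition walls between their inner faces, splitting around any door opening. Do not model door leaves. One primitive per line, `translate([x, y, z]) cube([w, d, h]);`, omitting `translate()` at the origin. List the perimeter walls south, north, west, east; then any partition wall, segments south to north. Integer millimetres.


cube([6750, 200, 2500]);
translate([0, 2550, 0]) cube([6750, 200, 2500]);
translate([0, 200, 0]) cube([200, 2350, 2500]);
translate([6550, 200, 0]) cube([200, 2350, 2500]);


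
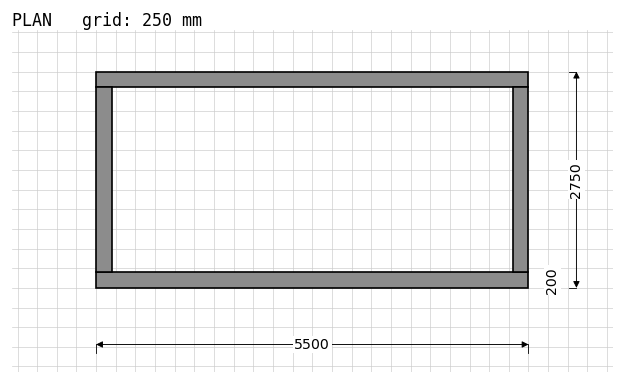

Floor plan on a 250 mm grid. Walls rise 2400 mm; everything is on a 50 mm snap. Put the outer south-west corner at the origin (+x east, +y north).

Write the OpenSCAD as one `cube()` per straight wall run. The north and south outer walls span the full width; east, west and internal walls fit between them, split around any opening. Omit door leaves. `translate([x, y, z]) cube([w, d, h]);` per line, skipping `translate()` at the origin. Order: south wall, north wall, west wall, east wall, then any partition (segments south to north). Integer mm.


cube([5500, 200, 2400]);
translate([0, 2550, 0]) cube([5500, 200, 2400]);
translate([0, 200, 0]) cube([200, 2350, 2400]);
translate([5300, 200, 0]) cube([200, 2350, 2400]);
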